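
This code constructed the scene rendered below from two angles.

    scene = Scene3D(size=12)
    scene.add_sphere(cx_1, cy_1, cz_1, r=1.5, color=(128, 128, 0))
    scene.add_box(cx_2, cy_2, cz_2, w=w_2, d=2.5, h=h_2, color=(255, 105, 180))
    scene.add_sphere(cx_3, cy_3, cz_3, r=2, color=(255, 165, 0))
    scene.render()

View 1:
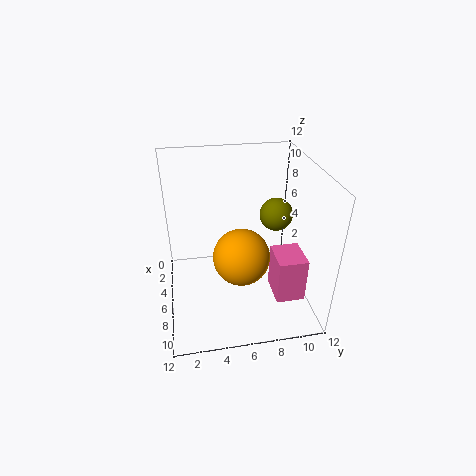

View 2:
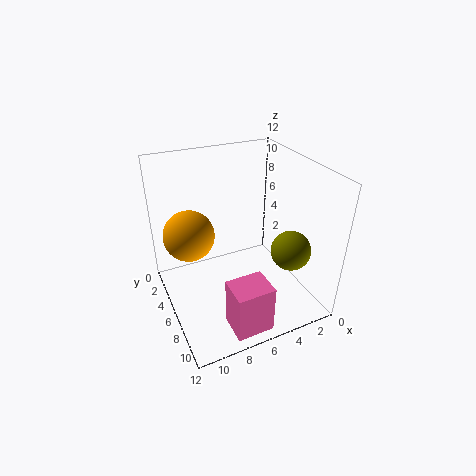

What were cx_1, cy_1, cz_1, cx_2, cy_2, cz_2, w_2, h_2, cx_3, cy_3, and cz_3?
cx_1 = 3.5, cy_1 = 10, cz_1 = 6.5, cx_2 = 5.5, cy_2 = 9, cz_2 = 0.5, w_2 = 3, h_2 = 4, cx_3 = 10, cy_3 = 5.5, cz_3 = 7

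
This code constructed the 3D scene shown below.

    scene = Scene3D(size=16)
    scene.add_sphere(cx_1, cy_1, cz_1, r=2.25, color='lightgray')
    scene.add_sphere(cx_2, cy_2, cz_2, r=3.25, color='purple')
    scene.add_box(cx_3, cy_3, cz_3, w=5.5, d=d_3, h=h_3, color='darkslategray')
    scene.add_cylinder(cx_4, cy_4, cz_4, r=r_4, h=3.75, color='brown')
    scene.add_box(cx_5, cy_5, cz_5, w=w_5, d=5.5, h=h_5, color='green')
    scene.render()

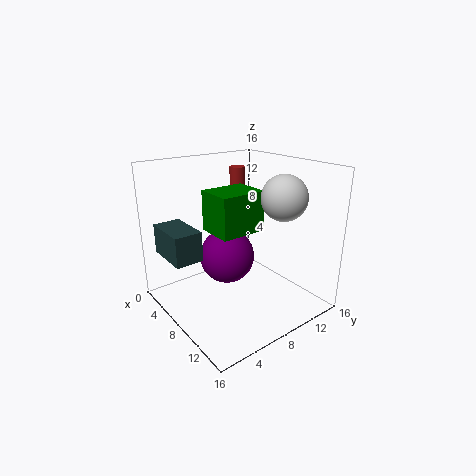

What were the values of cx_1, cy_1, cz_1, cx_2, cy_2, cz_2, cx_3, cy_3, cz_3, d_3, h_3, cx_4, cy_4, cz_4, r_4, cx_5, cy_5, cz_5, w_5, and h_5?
cx_1 = 13.25
cy_1 = 9.5
cz_1 = 13.5
cx_2 = 5.5
cy_2 = 8.25
cz_2 = 4.75
cx_3 = 0.25
cy_3 = 1.5
cz_3 = 5.25
d_3 = 3.25
h_3 = 3.5
cx_4 = 2
cy_4 = 12.5
cz_4 = 10.75
r_4 = 1
cx_5 = 3.5
cy_5 = 6.25
cz_5 = 8
w_5 = 4.5
h_5 = 4.75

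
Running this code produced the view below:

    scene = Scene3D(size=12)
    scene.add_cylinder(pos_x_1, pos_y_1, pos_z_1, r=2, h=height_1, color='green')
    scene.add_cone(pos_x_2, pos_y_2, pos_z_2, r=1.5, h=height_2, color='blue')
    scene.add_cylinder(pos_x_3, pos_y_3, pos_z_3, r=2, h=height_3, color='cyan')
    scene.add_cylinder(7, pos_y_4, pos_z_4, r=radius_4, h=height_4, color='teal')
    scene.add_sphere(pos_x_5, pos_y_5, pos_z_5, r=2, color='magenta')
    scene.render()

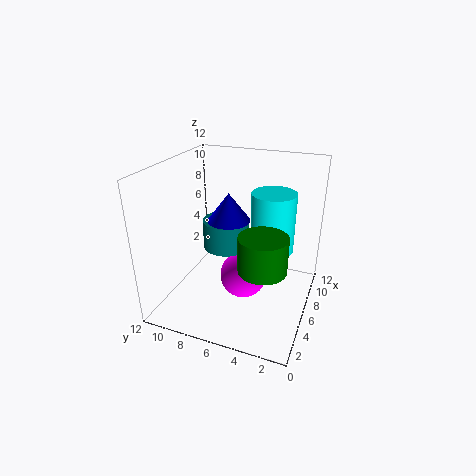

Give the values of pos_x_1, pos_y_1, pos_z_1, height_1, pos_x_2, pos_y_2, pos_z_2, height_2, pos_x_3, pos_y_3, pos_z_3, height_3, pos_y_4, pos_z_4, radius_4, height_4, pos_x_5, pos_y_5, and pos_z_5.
pos_x_1 = 5, pos_y_1 = 3.5, pos_z_1 = 4, height_1 = 3, pos_x_2 = 3, pos_y_2 = 5.5, pos_z_2 = 9, height_2 = 2, pos_x_3 = 9.5, pos_y_3 = 4, pos_z_3 = 3.5, height_3 = 5.5, pos_y_4 = 7.5, pos_z_4 = 4.5, radius_4 = 2, height_4 = 2.5, pos_x_5 = 6, pos_y_5 = 5.5, pos_z_5 = 2.5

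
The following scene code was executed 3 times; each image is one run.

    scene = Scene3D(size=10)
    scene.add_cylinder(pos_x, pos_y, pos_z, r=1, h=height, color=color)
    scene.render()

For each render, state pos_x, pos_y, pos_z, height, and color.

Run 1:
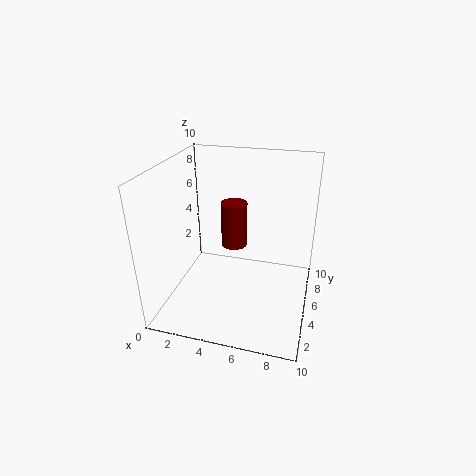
pos_x = 4, pos_y = 7.5, pos_z = 3, height = 3.5, color = 'maroon'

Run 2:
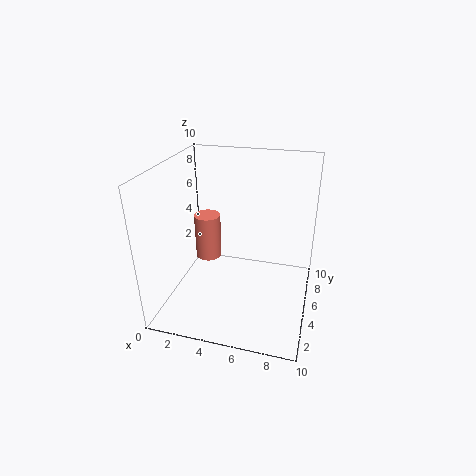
pos_x = 2, pos_y = 7, pos_z = 2, height = 3.5, color = 'salmon'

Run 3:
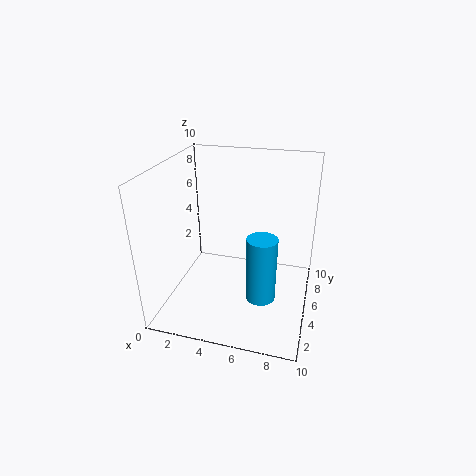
pos_x = 7, pos_y = 3.5, pos_z = 1.5, height = 4.5, color = 'deepskyblue'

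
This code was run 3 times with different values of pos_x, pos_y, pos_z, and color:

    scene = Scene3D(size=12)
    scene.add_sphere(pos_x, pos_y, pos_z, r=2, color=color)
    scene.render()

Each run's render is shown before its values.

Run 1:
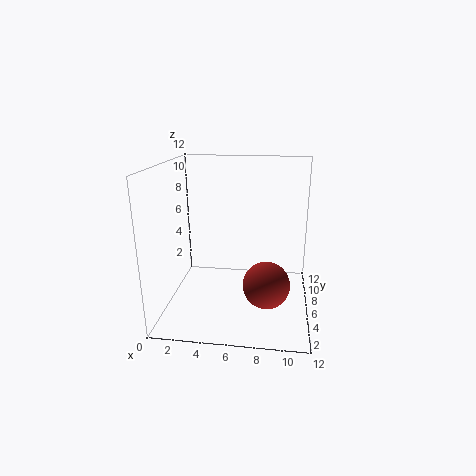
pos_x = 8.5
pos_y = 5.5
pos_z = 2
color = 'brown'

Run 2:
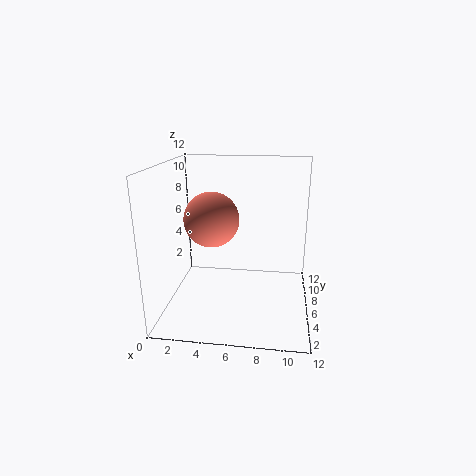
pos_x = 4.5
pos_y = 3
pos_z = 8.5
color = 'salmon'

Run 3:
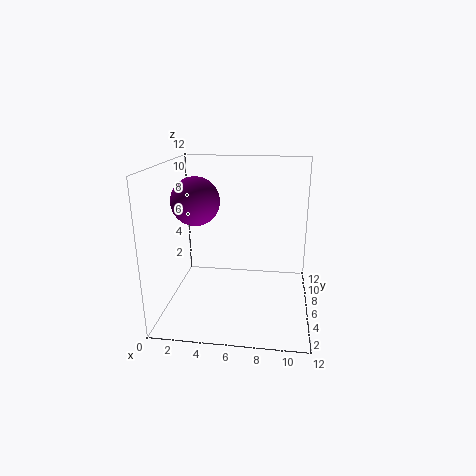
pos_x = 2.5
pos_y = 6
pos_z = 9
color = 'purple'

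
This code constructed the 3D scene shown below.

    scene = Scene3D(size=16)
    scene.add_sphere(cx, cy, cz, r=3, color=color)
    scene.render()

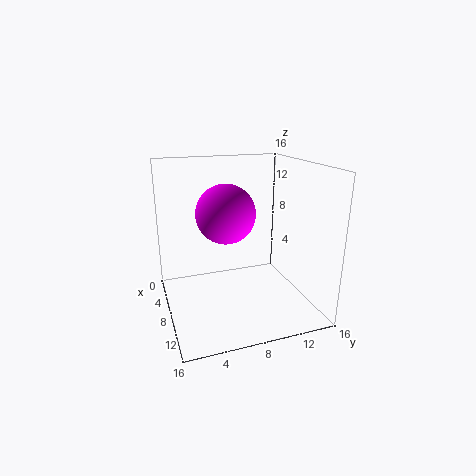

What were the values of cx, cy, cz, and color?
cx = 10, cy = 6, cz = 11.5, color = 'magenta'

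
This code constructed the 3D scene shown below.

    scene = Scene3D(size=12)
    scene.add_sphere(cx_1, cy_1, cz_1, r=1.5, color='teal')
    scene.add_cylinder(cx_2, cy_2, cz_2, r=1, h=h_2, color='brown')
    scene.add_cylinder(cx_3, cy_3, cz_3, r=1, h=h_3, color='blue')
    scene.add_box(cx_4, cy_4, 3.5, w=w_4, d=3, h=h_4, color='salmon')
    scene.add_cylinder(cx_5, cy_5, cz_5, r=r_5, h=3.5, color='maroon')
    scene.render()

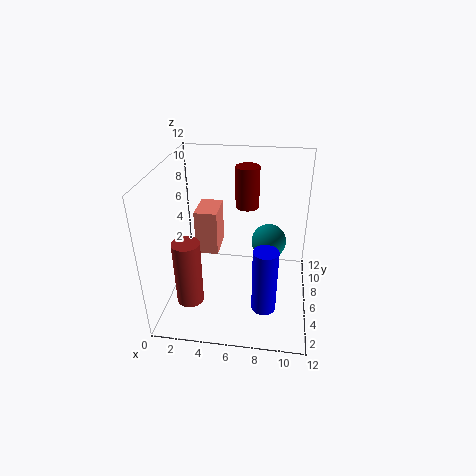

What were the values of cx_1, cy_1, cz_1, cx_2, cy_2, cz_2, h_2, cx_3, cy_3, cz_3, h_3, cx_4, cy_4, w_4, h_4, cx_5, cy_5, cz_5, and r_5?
cx_1 = 8.5; cy_1 = 7.5; cz_1 = 5; cx_2 = 3; cy_2 = 1.5; cz_2 = 3; h_2 = 5; cx_3 = 8.5; cy_3 = 3.5; cz_3 = 1; h_3 = 5.5; cx_4 = 2; cy_4 = 7; w_4 = 2; h_4 = 4; cx_5 = 6.5; cy_5 = 8; cz_5 = 8; r_5 = 1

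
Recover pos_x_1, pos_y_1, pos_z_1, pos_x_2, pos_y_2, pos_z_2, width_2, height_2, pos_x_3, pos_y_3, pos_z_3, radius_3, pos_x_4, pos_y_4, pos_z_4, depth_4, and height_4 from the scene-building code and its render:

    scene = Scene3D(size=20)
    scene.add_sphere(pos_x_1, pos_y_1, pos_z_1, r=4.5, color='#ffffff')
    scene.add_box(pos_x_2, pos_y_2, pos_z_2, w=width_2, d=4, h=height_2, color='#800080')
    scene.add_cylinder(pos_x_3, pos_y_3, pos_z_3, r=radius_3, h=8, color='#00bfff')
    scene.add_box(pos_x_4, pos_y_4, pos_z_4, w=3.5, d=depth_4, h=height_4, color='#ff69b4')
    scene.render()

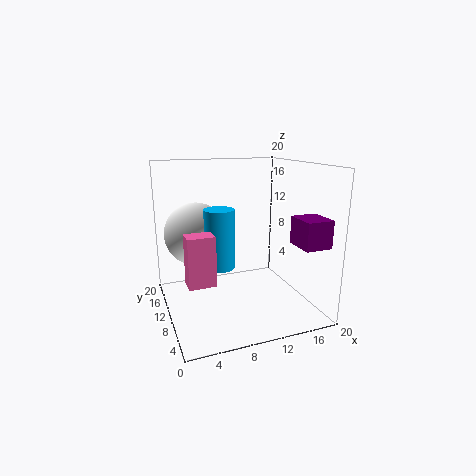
pos_x_1 = 5
pos_y_1 = 14
pos_z_1 = 10
pos_x_2 = 15
pos_y_2 = 0.5
pos_z_2 = 10.5
width_2 = 3.5
height_2 = 3.5
pos_x_3 = 7
pos_y_3 = 9
pos_z_3 = 6.5
radius_3 = 2
pos_x_4 = 2
pos_y_4 = 5.5
pos_z_4 = 5.5
depth_4 = 2.5
height_4 = 6.5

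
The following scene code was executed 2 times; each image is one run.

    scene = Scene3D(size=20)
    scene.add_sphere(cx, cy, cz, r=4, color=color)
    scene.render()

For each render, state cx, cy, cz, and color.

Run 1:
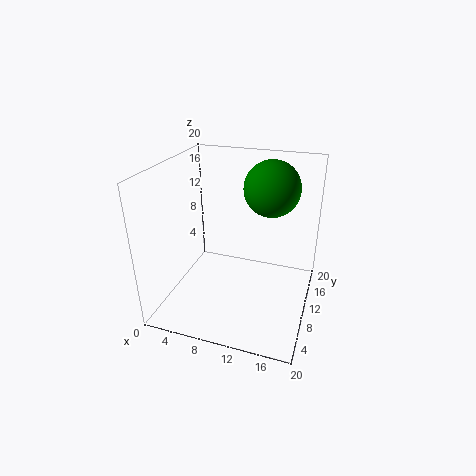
cx = 13.5, cy = 14.5, cz = 16, color = 'green'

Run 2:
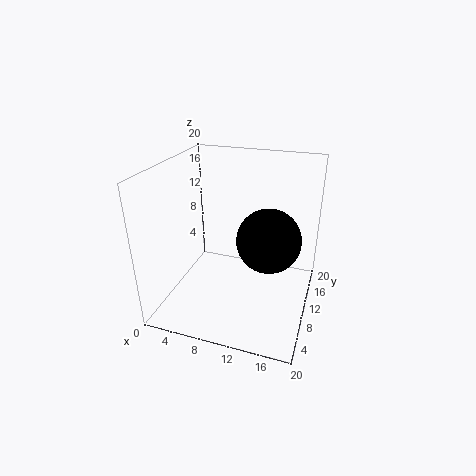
cx = 15, cy = 7, cz = 12, color = 'black'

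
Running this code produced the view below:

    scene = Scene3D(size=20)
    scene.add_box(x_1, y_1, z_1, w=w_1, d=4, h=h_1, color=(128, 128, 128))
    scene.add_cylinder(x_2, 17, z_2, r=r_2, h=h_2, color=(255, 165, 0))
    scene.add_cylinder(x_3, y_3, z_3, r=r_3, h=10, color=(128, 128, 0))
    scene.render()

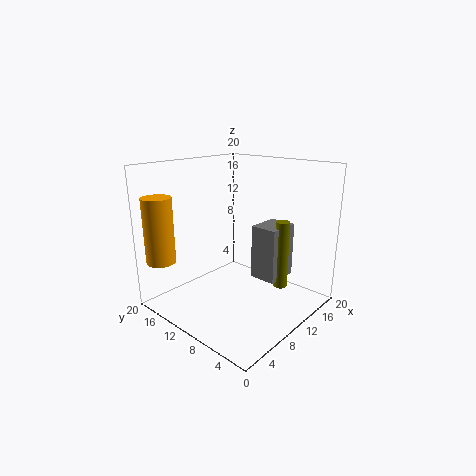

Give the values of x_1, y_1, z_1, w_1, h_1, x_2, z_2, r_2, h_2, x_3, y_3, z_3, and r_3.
x_1 = 13, y_1 = 6, z_1 = 3, w_1 = 5, h_1 = 8, x_2 = 2, z_2 = 7, r_2 = 2, h_2 = 9, x_3 = 15, y_3 = 6, z_3 = 2, r_3 = 1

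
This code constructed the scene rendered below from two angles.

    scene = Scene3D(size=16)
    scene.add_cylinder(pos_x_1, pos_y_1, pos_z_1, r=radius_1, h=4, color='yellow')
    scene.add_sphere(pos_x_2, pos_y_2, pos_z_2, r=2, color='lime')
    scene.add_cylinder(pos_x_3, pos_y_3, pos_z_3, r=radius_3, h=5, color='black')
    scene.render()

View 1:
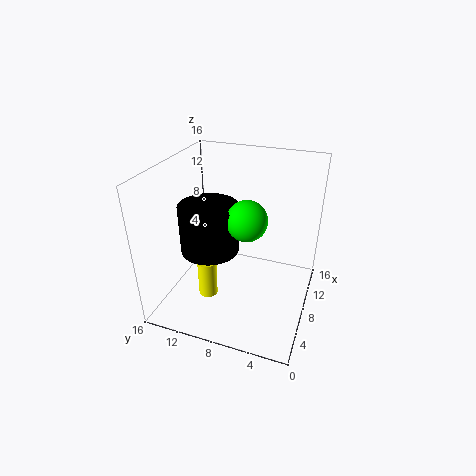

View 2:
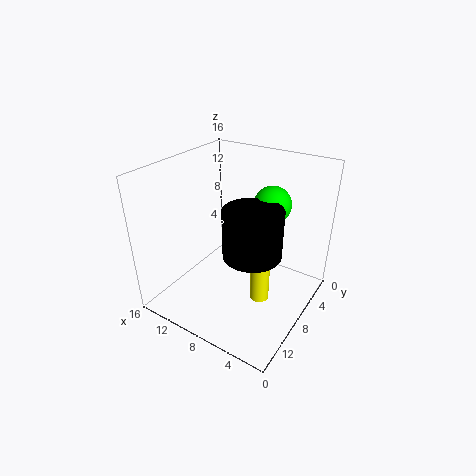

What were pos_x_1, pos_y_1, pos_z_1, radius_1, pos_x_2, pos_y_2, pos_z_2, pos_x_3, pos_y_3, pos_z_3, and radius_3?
pos_x_1 = 4; pos_y_1 = 10; pos_z_1 = 3; radius_1 = 1; pos_x_2 = 5; pos_y_2 = 6; pos_z_2 = 12; pos_x_3 = 5; pos_y_3 = 10; pos_z_3 = 8; radius_3 = 3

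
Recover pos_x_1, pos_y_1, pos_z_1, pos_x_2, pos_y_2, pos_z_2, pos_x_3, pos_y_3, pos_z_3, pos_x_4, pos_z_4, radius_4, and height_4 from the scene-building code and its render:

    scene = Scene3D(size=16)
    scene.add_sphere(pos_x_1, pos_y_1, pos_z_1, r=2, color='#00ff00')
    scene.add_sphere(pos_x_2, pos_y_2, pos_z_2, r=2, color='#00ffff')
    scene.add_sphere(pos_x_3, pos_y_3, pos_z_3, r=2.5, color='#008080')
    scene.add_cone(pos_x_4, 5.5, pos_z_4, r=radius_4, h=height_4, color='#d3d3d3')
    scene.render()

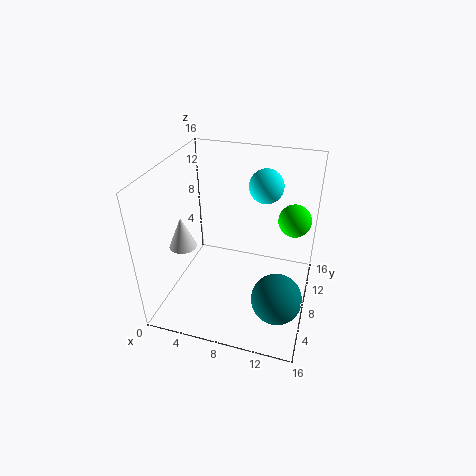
pos_x_1 = 13.5, pos_y_1 = 13.5, pos_z_1 = 8, pos_x_2 = 10, pos_y_2 = 12.5, pos_z_2 = 12.5, pos_x_3 = 13.5, pos_y_3 = 3, pos_z_3 = 5, pos_x_4 = 2.5, pos_z_4 = 7.5, radius_4 = 1.5, height_4 = 3.5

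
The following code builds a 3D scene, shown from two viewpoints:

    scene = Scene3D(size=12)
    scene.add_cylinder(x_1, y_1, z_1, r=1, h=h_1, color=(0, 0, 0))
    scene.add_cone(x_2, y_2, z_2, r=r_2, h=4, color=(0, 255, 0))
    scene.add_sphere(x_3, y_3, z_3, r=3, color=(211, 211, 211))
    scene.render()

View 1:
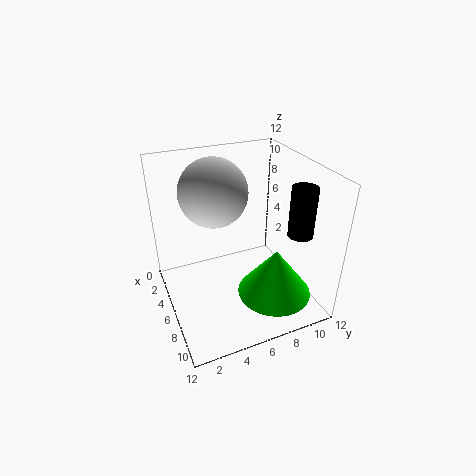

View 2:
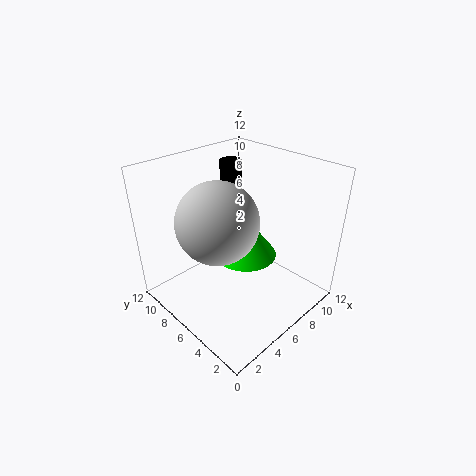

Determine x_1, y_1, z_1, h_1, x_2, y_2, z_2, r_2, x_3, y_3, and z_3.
x_1 = 9, y_1 = 10, z_1 = 7, h_1 = 4, x_2 = 9, y_2 = 8, z_2 = 2, r_2 = 3, x_3 = 3, y_3 = 5, z_3 = 9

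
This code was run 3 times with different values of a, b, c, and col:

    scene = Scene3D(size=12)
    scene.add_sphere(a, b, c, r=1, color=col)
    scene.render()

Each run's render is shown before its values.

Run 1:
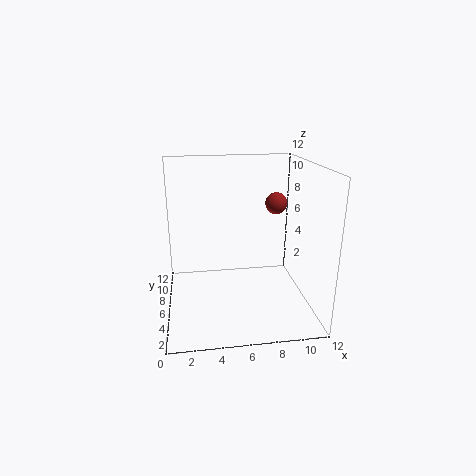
a = 10, b = 9, c = 8, col = 'brown'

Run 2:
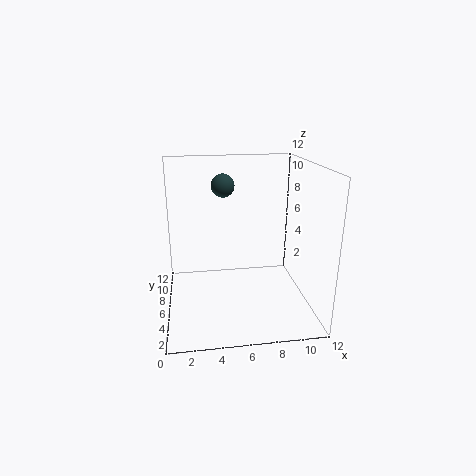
a = 5, b = 8, c = 10, col = 'darkslategray'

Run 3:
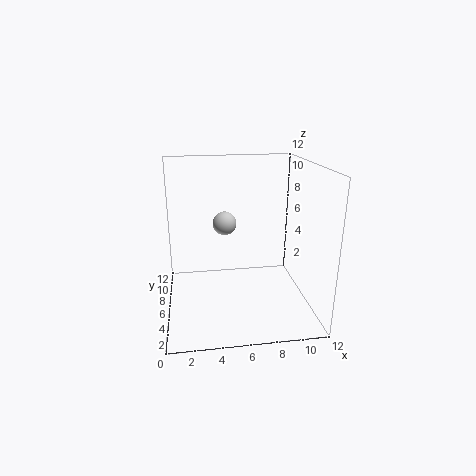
a = 5, b = 7, c = 7, col = 'lightgray'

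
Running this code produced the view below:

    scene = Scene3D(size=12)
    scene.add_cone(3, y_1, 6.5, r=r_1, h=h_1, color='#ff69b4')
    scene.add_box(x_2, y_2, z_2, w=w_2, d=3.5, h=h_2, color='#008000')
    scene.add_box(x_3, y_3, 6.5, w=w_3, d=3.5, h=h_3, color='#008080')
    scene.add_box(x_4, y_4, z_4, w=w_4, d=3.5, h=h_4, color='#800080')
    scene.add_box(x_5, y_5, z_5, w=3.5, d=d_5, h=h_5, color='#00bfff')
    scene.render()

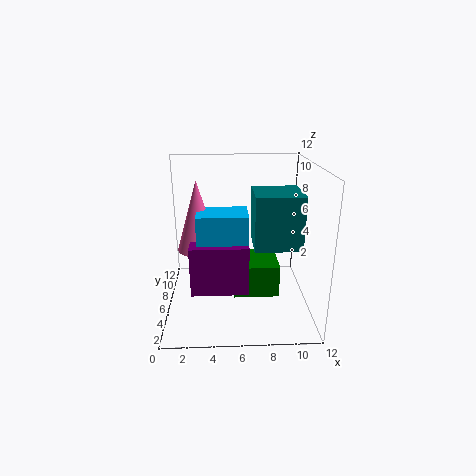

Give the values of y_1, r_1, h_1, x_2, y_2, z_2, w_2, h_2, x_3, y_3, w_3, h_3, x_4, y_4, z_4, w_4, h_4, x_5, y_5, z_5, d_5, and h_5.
y_1 = 3; r_1 = 1.5; h_1 = 5; x_2 = 5.5; y_2 = 2.5; z_2 = 2.5; w_2 = 3.5; h_2 = 2.5; x_3 = 7; y_3 = 2; w_3 = 3.5; h_3 = 4; x_4 = 2.5; y_4 = 0.5; z_4 = 4; w_4 = 4; h_4 = 3.5; x_5 = 3; y_5 = 1; z_5 = 7.5; d_5 = 2.5; h_5 = 2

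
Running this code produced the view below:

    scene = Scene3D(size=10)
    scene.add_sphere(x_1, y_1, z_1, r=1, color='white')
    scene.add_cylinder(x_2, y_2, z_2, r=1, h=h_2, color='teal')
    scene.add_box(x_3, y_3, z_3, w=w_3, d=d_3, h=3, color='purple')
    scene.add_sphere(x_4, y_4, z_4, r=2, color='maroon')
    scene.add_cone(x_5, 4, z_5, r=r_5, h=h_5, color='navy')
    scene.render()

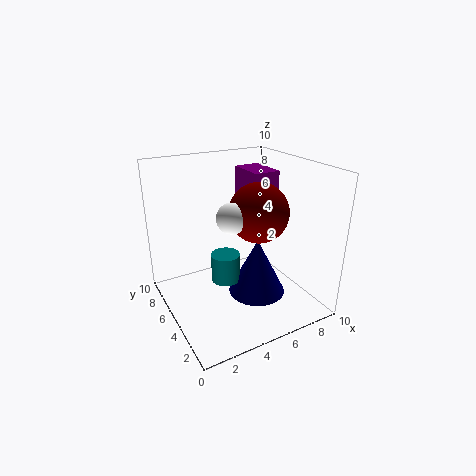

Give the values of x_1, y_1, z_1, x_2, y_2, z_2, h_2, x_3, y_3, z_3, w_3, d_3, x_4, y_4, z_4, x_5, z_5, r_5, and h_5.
x_1 = 4
y_1 = 4
z_1 = 7
x_2 = 4
y_2 = 5
z_2 = 2
h_2 = 2
x_3 = 7
y_3 = 6
z_3 = 6
w_3 = 2
d_3 = 3
x_4 = 6
y_4 = 4
z_4 = 7
x_5 = 6
z_5 = 1
r_5 = 2
h_5 = 4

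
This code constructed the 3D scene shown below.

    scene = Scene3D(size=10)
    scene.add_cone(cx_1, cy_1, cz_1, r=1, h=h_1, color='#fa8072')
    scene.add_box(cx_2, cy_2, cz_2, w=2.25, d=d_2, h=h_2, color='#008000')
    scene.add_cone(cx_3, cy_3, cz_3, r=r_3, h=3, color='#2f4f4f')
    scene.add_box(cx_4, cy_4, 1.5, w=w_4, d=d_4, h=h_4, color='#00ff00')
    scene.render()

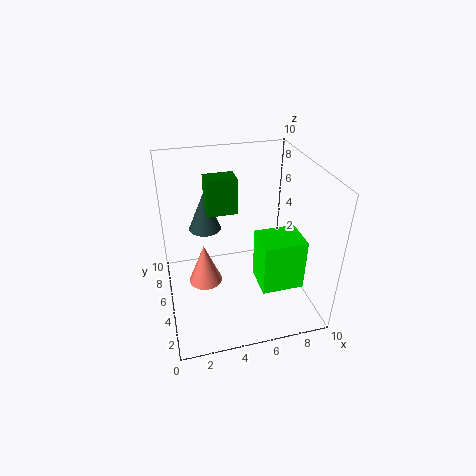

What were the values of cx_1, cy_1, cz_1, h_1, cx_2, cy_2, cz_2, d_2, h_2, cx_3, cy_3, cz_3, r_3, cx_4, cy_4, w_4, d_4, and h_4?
cx_1 = 2.25
cy_1 = 2.5
cz_1 = 4
h_1 = 2.5
cx_2 = 3.25
cy_2 = 7
cz_2 = 5.75
d_2 = 1.5
h_2 = 2.75
cx_3 = 3.25
cy_3 = 8.5
cz_3 = 4
r_3 = 1.25
cx_4 = 6.25
cy_4 = 2.75
w_4 = 3
d_4 = 2.5
h_4 = 3.75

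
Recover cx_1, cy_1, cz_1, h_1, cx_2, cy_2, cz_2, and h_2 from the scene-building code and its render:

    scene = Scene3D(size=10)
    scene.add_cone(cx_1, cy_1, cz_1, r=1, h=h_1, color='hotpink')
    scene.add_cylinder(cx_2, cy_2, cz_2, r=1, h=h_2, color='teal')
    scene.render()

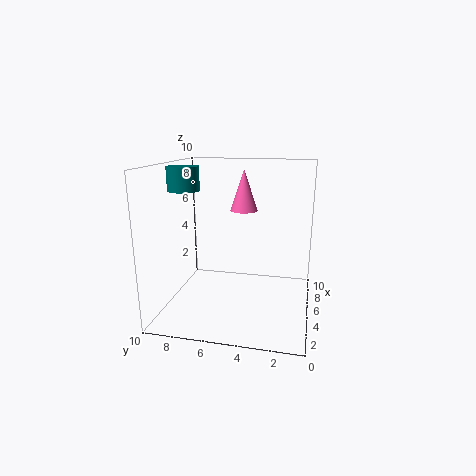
cx_1 = 7; cy_1 = 5; cz_1 = 6.5; h_1 = 3; cx_2 = 3; cy_2 = 8; cz_2 = 8.5; h_2 = 1.5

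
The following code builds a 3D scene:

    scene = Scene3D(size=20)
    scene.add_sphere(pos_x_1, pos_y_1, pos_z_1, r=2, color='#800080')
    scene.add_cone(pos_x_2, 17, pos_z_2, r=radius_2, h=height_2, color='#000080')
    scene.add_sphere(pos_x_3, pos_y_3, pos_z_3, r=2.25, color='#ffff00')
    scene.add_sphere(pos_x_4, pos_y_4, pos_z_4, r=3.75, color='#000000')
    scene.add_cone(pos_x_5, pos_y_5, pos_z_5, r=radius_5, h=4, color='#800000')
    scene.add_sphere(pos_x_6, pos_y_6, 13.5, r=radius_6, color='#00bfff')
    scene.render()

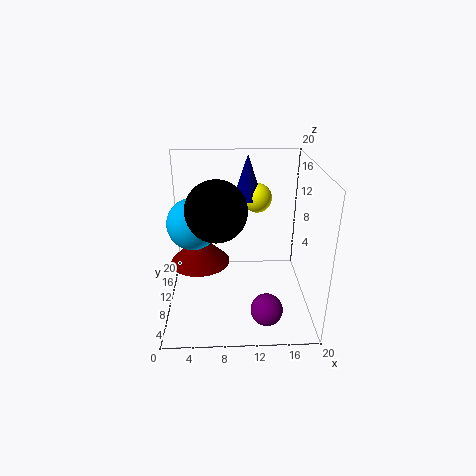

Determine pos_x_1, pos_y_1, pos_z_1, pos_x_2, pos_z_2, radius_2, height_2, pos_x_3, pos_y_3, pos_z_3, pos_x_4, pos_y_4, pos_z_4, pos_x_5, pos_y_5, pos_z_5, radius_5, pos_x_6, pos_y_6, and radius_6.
pos_x_1 = 13.25, pos_y_1 = 2, pos_z_1 = 4, pos_x_2 = 11.75, pos_z_2 = 13.25, radius_2 = 2.25, height_2 = 6.75, pos_x_3 = 13.25, pos_y_3 = 17, pos_z_3 = 13.25, pos_x_4 = 7.25, pos_y_4 = 5.75, pos_z_4 = 15.75, pos_x_5 = 4.75, pos_y_5 = 8.75, pos_z_5 = 7.25, radius_5 = 4, pos_x_6 = 4.25, pos_y_6 = 7.25, radius_6 = 3.25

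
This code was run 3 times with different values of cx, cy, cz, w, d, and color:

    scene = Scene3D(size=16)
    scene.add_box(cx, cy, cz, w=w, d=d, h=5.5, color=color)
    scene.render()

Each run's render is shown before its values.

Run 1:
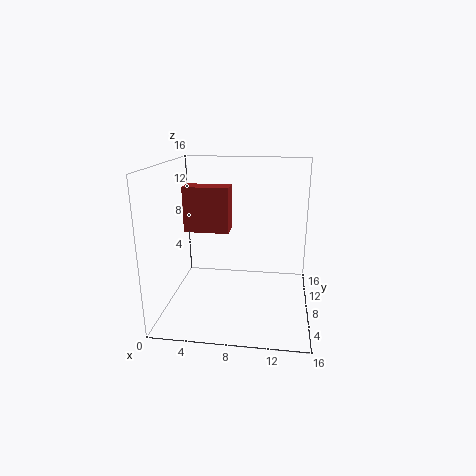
cx = 1, cy = 10.5, cz = 7.5, w = 5.5, d = 2.5, color = 'brown'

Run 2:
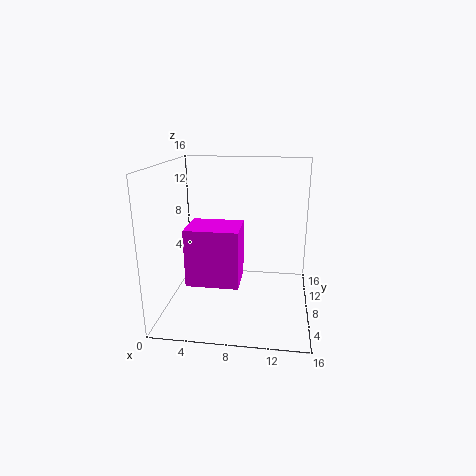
cx = 4, cy = 1, cz = 5.5, w = 5, d = 4, color = 'magenta'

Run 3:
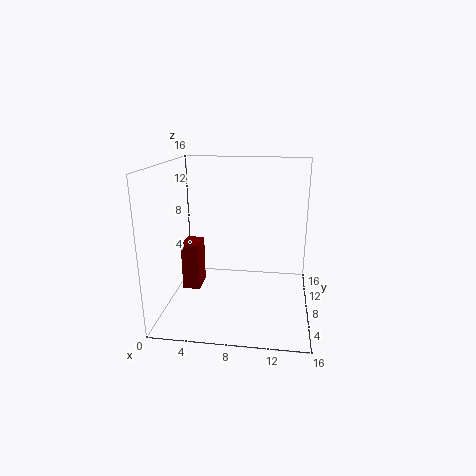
cx = 1.5, cy = 7.5, cz = 1.5, w = 2, d = 3, color = 'maroon'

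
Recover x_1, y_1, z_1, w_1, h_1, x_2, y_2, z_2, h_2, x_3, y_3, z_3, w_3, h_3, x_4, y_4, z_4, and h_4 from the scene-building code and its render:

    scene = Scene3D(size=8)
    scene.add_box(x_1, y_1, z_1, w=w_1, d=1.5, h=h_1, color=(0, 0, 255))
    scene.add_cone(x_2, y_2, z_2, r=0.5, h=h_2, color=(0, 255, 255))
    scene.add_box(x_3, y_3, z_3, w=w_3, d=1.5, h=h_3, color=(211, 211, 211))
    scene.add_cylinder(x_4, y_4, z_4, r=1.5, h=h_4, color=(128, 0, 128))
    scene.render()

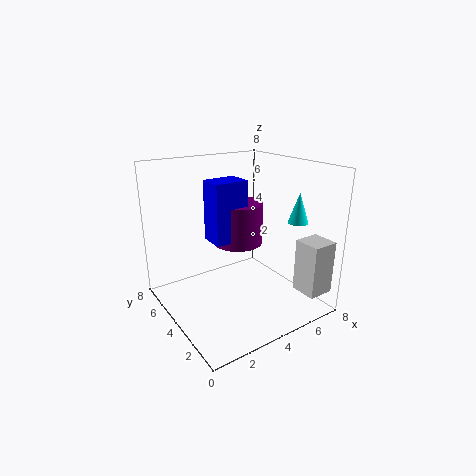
x_1 = 3, y_1 = 4.5, z_1 = 3.5, w_1 = 2, h_1 = 3.5, x_2 = 5.5, y_2 = 1, z_2 = 5.5, h_2 = 1.5, x_3 = 6.5, y_3 = 0.5, z_3 = 1, w_3 = 1.5, h_3 = 3, x_4 = 5, y_4 = 5.5, z_4 = 3, h_4 = 2.5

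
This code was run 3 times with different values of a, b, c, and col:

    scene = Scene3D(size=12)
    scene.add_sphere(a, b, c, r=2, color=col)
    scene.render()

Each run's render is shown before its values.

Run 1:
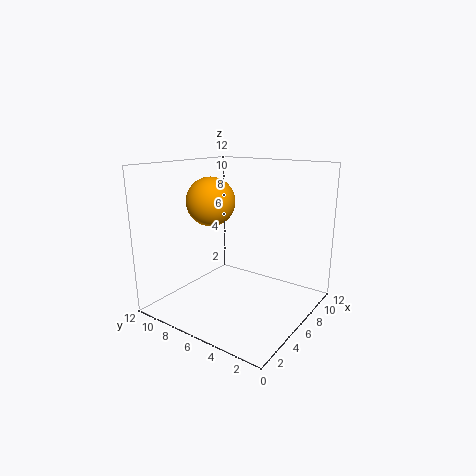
a = 5; b = 8; c = 9; col = 'orange'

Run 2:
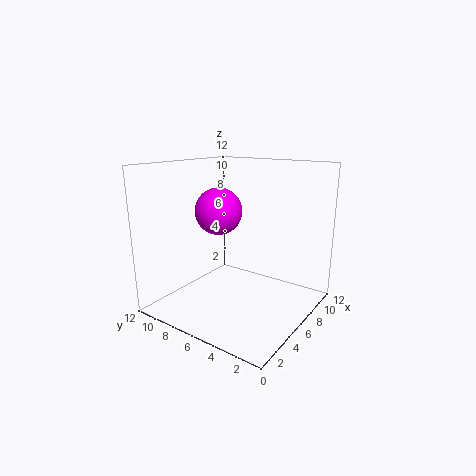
a = 6; b = 8; c = 8; col = 'magenta'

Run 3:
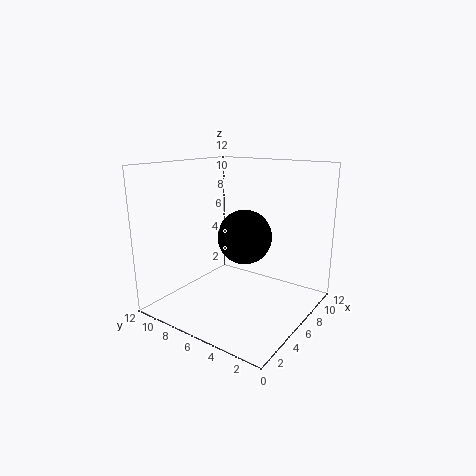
a = 4; b = 4; c = 7; col = 'black'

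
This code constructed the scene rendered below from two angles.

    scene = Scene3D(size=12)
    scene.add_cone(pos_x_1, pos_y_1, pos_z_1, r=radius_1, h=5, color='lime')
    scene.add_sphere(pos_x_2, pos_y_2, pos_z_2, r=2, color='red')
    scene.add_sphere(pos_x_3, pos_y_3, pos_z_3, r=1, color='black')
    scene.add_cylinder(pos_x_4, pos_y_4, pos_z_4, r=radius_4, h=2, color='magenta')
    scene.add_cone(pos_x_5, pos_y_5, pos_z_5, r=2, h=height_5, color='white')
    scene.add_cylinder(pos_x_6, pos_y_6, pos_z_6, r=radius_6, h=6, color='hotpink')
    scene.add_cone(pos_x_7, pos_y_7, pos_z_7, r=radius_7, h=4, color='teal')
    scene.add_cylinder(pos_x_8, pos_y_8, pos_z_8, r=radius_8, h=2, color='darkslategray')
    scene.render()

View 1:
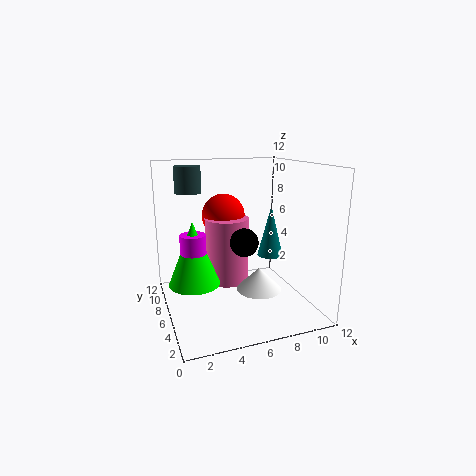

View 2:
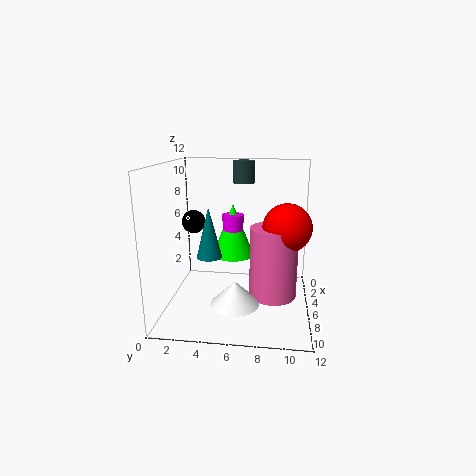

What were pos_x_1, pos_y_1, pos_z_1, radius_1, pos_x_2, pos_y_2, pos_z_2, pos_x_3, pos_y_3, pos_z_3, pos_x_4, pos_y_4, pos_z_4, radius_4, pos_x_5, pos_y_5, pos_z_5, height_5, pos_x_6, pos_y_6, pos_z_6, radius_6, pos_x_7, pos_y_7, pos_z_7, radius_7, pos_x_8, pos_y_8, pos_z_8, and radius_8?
pos_x_1 = 2, pos_y_1 = 5, pos_z_1 = 3, radius_1 = 2, pos_x_2 = 6, pos_y_2 = 10, pos_z_2 = 7, pos_x_3 = 5, pos_y_3 = 2, pos_z_3 = 7, pos_x_4 = 2, pos_y_4 = 5, pos_z_4 = 5, radius_4 = 1, pos_x_5 = 8, pos_y_5 = 6, pos_z_5 = 1, height_5 = 2, pos_x_6 = 6, pos_y_6 = 9, pos_z_6 = 1, radius_6 = 2, pos_x_7 = 8, pos_y_7 = 4, pos_z_7 = 5, radius_7 = 1, pos_x_8 = 2, pos_y_8 = 6, pos_z_8 = 10, radius_8 = 1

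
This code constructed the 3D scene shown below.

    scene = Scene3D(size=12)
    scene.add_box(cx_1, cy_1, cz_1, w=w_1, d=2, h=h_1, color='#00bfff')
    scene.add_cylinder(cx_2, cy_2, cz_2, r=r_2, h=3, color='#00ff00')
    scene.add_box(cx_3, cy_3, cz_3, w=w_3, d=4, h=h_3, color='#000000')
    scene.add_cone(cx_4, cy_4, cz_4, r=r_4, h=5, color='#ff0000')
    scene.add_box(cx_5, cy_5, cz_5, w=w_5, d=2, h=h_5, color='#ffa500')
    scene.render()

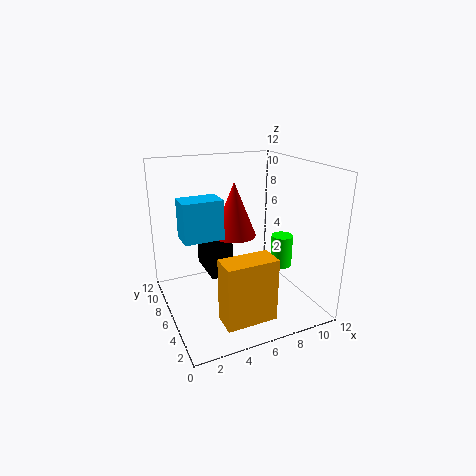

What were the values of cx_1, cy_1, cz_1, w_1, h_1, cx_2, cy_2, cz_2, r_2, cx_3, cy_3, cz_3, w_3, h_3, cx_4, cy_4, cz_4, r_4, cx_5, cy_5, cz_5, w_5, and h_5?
cx_1 = 1; cy_1 = 4; cz_1 = 7; w_1 = 3; h_1 = 3; cx_2 = 11; cy_2 = 7; cz_2 = 2; r_2 = 1; cx_3 = 4; cy_3 = 7; cz_3 = 2; w_3 = 2; h_3 = 3; cx_4 = 7; cy_4 = 9; cz_4 = 5; r_4 = 2; cx_5 = 3; cy_5 = 1; cz_5 = 1; w_5 = 4; h_5 = 5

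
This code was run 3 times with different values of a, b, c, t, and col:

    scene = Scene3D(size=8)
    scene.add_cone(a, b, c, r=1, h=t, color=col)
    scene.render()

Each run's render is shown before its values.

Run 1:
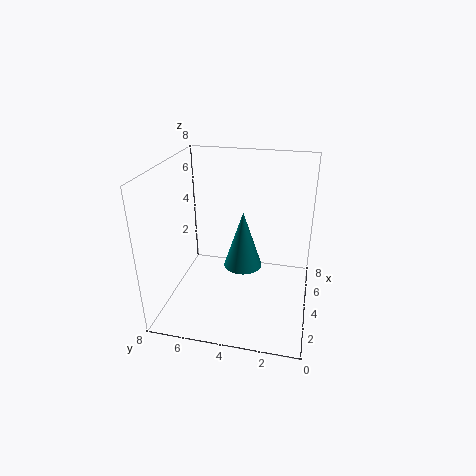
a = 3; b = 3.5; c = 3; t = 3; col = 'teal'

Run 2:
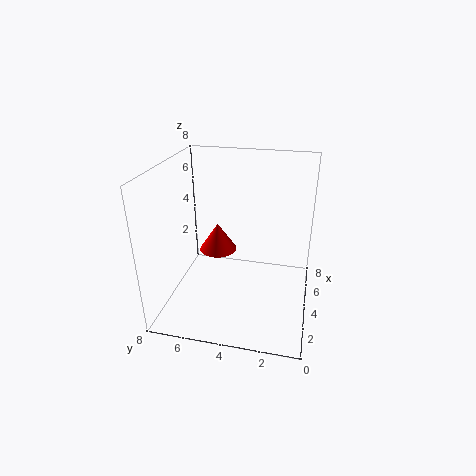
a = 3.5; b = 5; c = 3.5; t = 1.5; col = 'red'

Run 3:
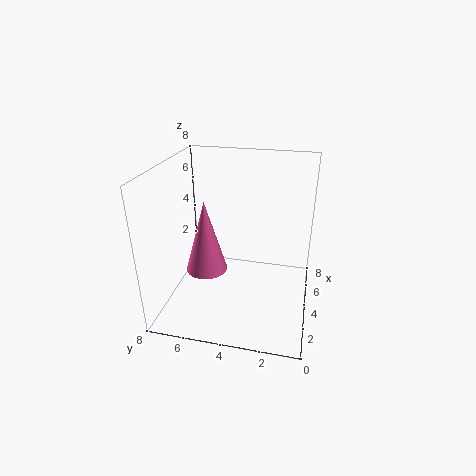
a = 1.5; b = 5; c = 3.5; t = 3.5; col = 'hotpink'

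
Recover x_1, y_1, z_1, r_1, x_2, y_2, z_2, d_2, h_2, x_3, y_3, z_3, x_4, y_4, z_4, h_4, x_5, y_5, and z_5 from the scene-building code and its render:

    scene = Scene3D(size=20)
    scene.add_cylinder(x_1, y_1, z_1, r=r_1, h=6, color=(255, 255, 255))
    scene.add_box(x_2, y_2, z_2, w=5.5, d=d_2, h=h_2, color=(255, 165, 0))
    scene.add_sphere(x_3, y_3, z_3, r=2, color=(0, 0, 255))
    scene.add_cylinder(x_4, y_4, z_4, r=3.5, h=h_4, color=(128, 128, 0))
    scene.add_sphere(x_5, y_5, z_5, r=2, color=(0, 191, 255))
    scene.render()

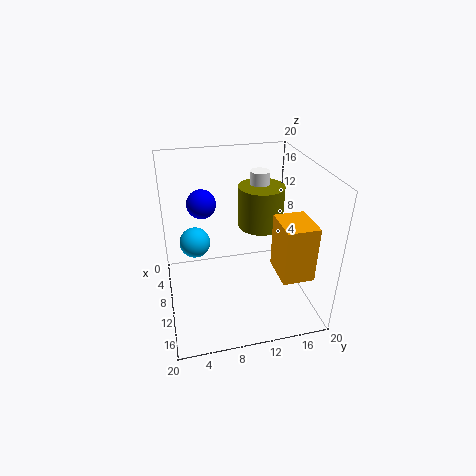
x_1 = 3.5
y_1 = 15
z_1 = 11
r_1 = 1.5
x_2 = 10
y_2 = 15
z_2 = 5
d_2 = 4.5
h_2 = 8
x_3 = 7.5
y_3 = 5.5
z_3 = 14.5
x_4 = 4.5
y_4 = 15
z_4 = 8.5
h_4 = 6.5
x_5 = 10.5
y_5 = 4
z_5 = 10.5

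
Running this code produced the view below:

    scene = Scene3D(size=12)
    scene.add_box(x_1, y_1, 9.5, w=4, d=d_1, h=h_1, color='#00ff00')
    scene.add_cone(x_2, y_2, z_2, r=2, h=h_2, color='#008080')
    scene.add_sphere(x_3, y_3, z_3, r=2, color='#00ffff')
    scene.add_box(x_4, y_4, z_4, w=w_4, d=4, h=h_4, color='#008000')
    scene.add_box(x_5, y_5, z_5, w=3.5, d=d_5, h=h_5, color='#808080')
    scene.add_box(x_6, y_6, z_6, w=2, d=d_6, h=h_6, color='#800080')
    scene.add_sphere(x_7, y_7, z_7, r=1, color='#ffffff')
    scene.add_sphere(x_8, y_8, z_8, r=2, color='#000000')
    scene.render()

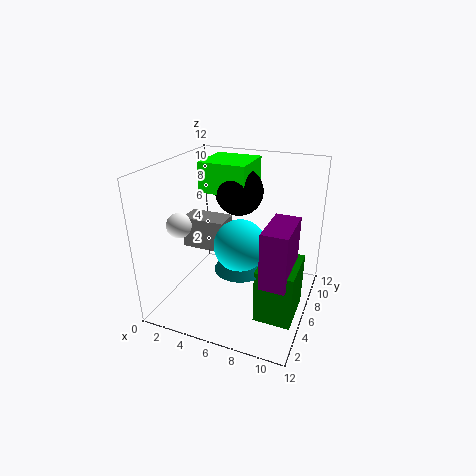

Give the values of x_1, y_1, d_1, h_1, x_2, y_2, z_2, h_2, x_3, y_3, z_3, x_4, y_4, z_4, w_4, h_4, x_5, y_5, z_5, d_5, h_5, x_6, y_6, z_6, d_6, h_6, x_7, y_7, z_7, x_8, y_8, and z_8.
x_1 = 2.5
y_1 = 6
d_1 = 4
h_1 = 2.5
x_2 = 7
y_2 = 4
z_2 = 4.5
h_2 = 2
x_3 = 7
y_3 = 4
z_3 = 6.5
x_4 = 8.5
y_4 = 3
z_4 = 0.5
w_4 = 3
h_4 = 4.5
x_5 = 2
y_5 = 4
z_5 = 5.5
d_5 = 2
h_5 = 2.5
x_6 = 9
y_6 = 2.5
z_6 = 4
d_6 = 4
h_6 = 4.5
x_7 = 2
y_7 = 3.5
z_7 = 7.5
x_8 = 5.5
y_8 = 7.5
z_8 = 9.5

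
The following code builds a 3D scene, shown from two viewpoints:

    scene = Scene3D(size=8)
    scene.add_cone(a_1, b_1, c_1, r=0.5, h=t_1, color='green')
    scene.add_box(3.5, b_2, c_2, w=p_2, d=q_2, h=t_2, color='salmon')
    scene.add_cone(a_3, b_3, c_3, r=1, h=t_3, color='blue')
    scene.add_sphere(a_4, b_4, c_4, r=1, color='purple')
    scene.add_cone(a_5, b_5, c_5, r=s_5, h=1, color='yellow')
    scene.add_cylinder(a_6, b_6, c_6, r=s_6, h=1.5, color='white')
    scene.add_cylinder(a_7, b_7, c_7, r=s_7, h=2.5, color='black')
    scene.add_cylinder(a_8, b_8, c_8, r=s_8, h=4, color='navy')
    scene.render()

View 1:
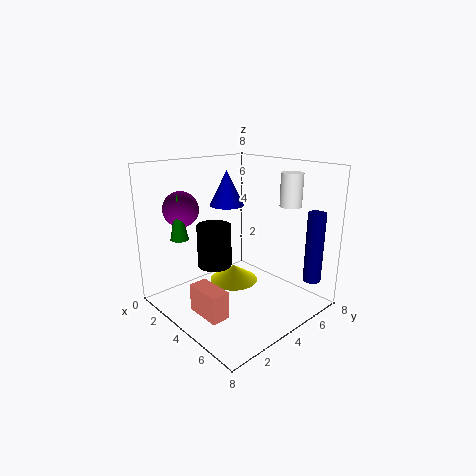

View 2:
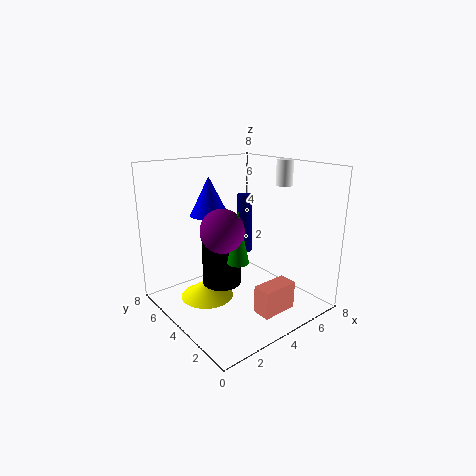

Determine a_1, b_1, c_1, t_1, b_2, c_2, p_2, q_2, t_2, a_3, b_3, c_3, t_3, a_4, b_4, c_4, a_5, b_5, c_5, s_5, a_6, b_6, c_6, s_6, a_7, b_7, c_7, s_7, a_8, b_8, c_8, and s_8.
a_1 = 2
b_1 = 1.5
c_1 = 4
t_1 = 2.5
b_2 = 1
c_2 = 0.5
p_2 = 2
q_2 = 1
t_2 = 1.5
a_3 = 2.5
b_3 = 4.5
c_3 = 5.5
t_3 = 2
a_4 = 1.5
b_4 = 2
c_4 = 5.5
a_5 = 2.5
b_5 = 5
c_5 = 0.5
s_5 = 1.5
a_6 = 7.5
b_6 = 4
c_6 = 6.5
s_6 = 0.5
a_7 = 2.5
b_7 = 3.5
c_7 = 2
s_7 = 1
a_8 = 7
b_8 = 7
c_8 = 1.5
s_8 = 0.5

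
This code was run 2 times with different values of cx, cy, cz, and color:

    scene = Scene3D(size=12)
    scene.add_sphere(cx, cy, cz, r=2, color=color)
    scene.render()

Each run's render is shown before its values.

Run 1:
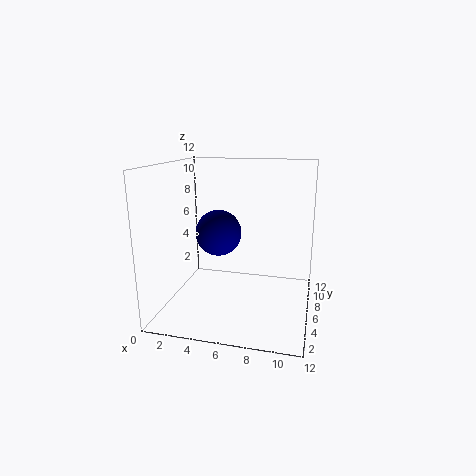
cx = 4; cy = 7; cz = 6; color = 'navy'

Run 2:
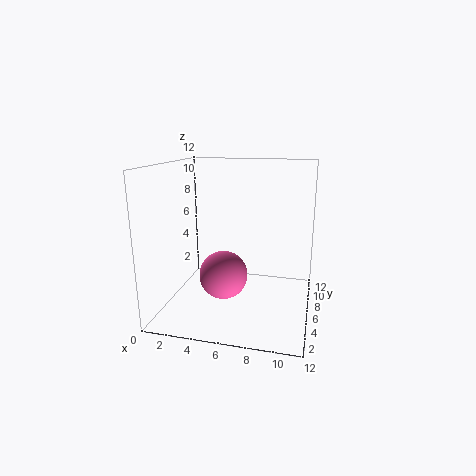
cx = 5; cy = 5; cz = 3; color = 'hotpink'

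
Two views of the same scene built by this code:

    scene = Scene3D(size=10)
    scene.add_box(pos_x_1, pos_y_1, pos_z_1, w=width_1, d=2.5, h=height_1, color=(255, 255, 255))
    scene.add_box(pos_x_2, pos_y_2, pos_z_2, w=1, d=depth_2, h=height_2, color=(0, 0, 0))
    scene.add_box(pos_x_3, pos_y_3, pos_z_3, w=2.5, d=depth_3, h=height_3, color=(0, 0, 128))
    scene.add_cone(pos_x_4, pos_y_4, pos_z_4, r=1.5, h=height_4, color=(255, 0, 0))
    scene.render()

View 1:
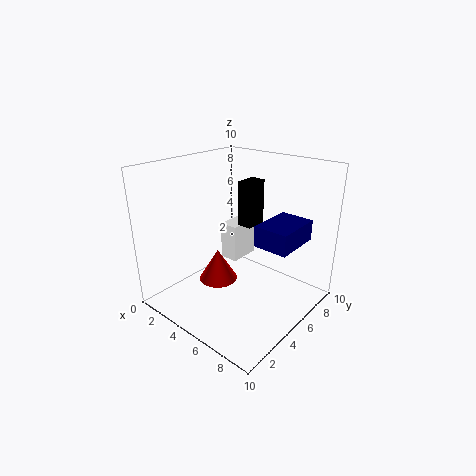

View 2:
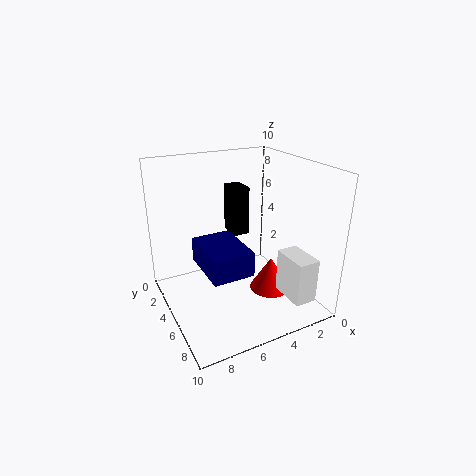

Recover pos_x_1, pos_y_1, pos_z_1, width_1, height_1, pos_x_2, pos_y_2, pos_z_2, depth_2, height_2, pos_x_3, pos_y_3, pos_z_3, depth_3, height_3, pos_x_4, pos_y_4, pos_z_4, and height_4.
pos_x_1 = 1.5
pos_y_1 = 7
pos_z_1 = 1.5
width_1 = 1.5
height_1 = 3
pos_x_2 = 5
pos_y_2 = 5
pos_z_2 = 6
depth_2 = 1.5
height_2 = 3
pos_x_3 = 6
pos_y_3 = 5.5
pos_z_3 = 4.5
depth_3 = 3.5
height_3 = 1.5
pos_x_4 = 2.5
pos_y_4 = 5.5
pos_z_4 = 0.5
height_4 = 2.5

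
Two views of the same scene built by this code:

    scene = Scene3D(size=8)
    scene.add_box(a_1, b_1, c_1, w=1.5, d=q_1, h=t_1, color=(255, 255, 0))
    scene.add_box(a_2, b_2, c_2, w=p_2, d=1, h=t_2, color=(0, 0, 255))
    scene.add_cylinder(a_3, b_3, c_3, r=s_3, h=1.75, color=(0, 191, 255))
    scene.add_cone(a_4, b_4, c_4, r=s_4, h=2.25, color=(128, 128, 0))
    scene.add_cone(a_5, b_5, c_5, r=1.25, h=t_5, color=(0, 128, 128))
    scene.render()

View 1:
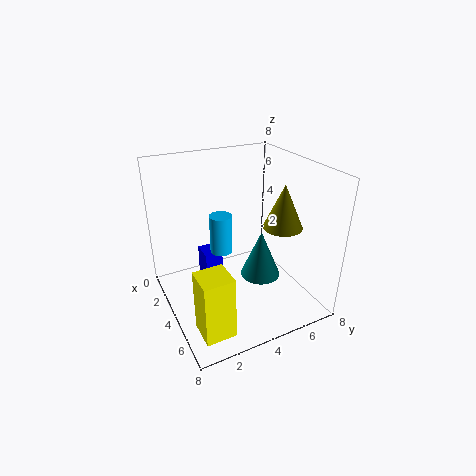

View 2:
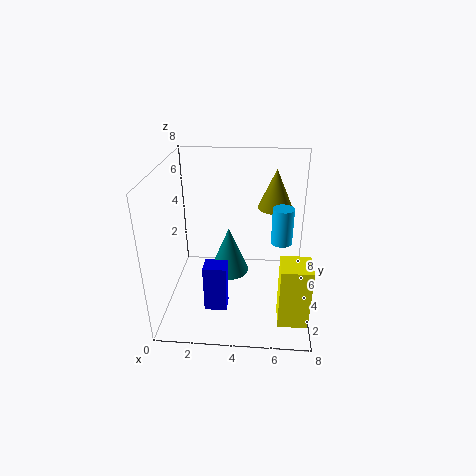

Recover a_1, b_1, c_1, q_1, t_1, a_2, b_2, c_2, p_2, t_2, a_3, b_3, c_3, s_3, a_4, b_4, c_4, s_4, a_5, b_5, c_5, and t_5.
a_1 = 6.25, b_1 = 0.5, c_1 = 1, q_1 = 1.5, t_1 = 3.25, a_2 = 2.25, b_2 = 2.25, c_2 = 0.25, p_2 = 1.25, t_2 = 2.75, a_3 = 6.25, b_3 = 2, c_3 = 5, s_3 = 0.5, a_4 = 6, b_4 = 5.5, c_4 = 5.25, s_4 = 1, a_5 = 3.25, b_5 = 6, c_5 = 0.5, t_5 = 3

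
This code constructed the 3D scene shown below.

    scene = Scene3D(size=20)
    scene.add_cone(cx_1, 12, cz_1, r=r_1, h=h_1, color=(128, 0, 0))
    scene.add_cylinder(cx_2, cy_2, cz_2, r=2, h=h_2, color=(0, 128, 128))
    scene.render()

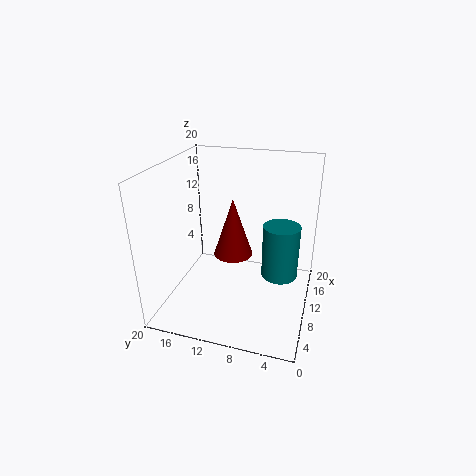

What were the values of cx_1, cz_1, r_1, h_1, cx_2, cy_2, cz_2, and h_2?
cx_1 = 14, cz_1 = 5, r_1 = 3, h_1 = 9, cx_2 = 3, cy_2 = 3, cz_2 = 10, h_2 = 6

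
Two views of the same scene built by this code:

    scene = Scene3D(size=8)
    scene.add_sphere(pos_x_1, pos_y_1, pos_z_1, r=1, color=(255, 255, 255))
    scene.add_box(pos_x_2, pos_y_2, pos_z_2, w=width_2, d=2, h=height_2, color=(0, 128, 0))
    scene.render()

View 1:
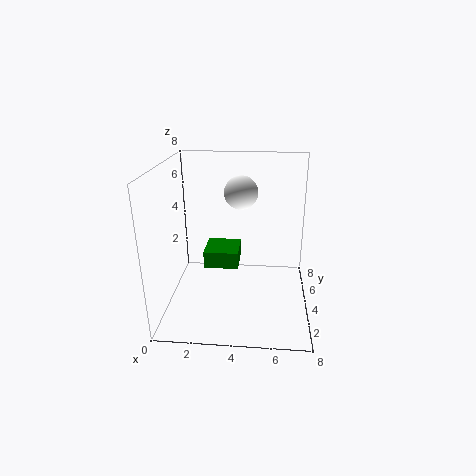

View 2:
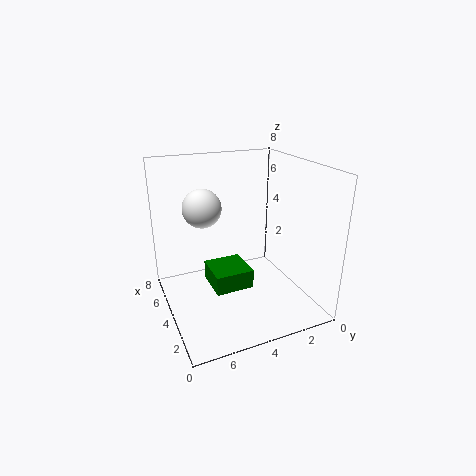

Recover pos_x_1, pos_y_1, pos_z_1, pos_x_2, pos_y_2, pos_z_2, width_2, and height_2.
pos_x_1 = 4, pos_y_1 = 6, pos_z_1 = 6, pos_x_2 = 2, pos_y_2 = 4, pos_z_2 = 2, width_2 = 2, height_2 = 1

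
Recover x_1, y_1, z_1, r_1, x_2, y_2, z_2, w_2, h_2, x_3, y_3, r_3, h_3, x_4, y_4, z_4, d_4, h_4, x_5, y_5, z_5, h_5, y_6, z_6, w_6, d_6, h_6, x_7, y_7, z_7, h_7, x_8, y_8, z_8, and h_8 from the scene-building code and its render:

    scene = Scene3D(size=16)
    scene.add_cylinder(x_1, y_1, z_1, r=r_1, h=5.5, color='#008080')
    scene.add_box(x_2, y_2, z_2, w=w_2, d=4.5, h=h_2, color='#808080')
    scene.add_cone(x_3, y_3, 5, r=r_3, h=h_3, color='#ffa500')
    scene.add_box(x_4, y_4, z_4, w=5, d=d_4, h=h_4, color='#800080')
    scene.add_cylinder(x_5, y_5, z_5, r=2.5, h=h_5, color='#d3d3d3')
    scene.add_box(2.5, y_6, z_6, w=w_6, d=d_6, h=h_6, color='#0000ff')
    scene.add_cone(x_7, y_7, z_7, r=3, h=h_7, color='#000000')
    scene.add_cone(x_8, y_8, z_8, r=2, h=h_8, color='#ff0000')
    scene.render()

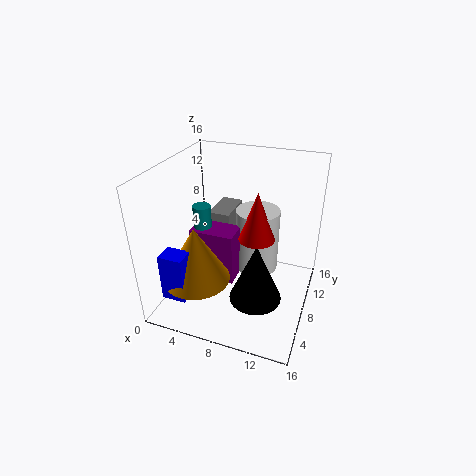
x_1 = 4; y_1 = 7.5; z_1 = 6; r_1 = 1; x_2 = 4; y_2 = 9; z_2 = 7; w_2 = 2.5; h_2 = 3; x_3 = 5; y_3 = 3.5; r_3 = 3.5; h_3 = 6; x_4 = 3; y_4 = 6; z_4 = 3; d_4 = 3; h_4 = 6; x_5 = 9.5; y_5 = 10.5; z_5 = 3; h_5 = 7.5; y_6 = 0.5; z_6 = 4; w_6 = 2.5; d_6 = 2; h_6 = 5; x_7 = 10.5; y_7 = 7; z_7 = 1; h_7 = 7; x_8 = 10; y_8 = 8.5; z_8 = 8; h_8 = 5.5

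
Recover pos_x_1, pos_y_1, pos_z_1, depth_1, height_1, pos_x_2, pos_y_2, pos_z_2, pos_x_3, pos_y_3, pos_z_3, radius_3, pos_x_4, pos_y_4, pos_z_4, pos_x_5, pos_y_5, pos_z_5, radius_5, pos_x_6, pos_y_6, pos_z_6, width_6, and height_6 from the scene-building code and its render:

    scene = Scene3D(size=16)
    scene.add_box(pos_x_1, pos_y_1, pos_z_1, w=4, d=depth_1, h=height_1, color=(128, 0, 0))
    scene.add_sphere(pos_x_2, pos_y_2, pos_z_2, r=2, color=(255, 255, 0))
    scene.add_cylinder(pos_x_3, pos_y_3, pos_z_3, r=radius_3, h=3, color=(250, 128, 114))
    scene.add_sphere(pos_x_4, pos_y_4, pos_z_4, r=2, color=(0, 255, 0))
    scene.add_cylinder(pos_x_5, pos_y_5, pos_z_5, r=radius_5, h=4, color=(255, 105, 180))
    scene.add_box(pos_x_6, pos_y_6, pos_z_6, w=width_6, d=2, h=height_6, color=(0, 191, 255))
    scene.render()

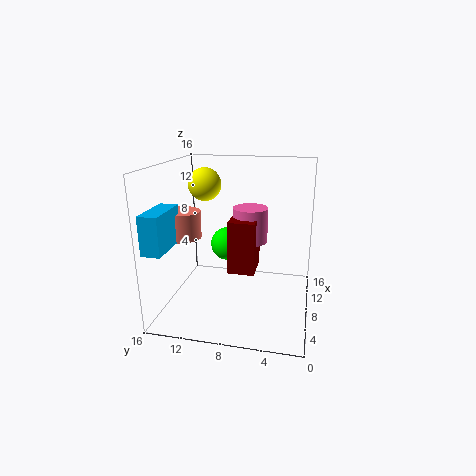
pos_x_1 = 7, pos_y_1 = 6, pos_z_1 = 4, depth_1 = 3, height_1 = 6, pos_x_2 = 12, pos_y_2 = 13, pos_z_2 = 13, pos_x_3 = 7, pos_y_3 = 14, pos_z_3 = 8, radius_3 = 2, pos_x_4 = 11, pos_y_4 = 10, pos_z_4 = 6, pos_x_5 = 10, pos_y_5 = 7, pos_z_5 = 7, radius_5 = 2, pos_x_6 = 1, pos_y_6 = 14, pos_z_6 = 8, width_6 = 5, height_6 = 4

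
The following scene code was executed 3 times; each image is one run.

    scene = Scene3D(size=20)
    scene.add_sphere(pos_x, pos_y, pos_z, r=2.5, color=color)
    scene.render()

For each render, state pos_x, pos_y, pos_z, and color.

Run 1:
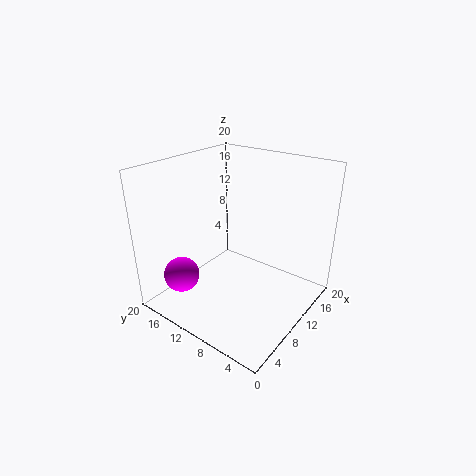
pos_x = 4.5
pos_y = 16
pos_z = 4.5
color = 'magenta'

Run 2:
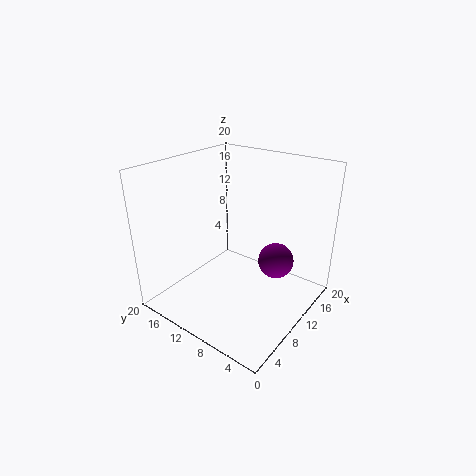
pos_x = 13
pos_y = 5.5
pos_z = 6.5
color = 'purple'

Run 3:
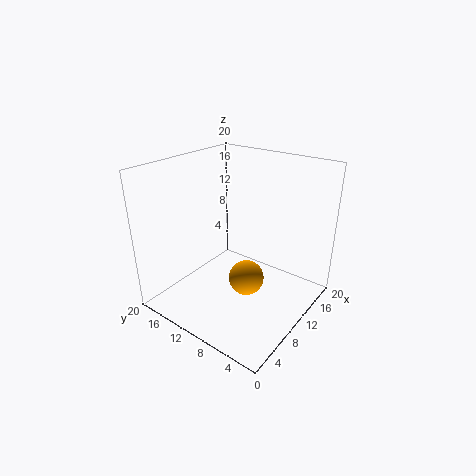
pos_x = 10
pos_y = 8.5
pos_z = 4
color = 'orange'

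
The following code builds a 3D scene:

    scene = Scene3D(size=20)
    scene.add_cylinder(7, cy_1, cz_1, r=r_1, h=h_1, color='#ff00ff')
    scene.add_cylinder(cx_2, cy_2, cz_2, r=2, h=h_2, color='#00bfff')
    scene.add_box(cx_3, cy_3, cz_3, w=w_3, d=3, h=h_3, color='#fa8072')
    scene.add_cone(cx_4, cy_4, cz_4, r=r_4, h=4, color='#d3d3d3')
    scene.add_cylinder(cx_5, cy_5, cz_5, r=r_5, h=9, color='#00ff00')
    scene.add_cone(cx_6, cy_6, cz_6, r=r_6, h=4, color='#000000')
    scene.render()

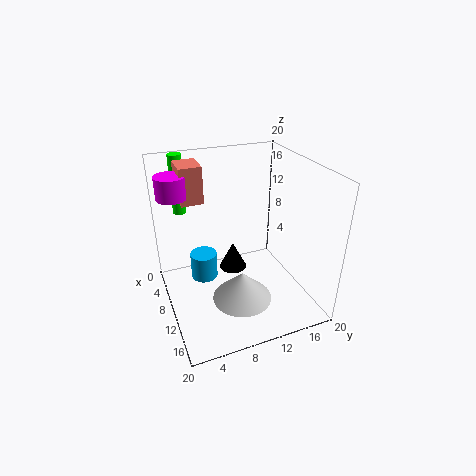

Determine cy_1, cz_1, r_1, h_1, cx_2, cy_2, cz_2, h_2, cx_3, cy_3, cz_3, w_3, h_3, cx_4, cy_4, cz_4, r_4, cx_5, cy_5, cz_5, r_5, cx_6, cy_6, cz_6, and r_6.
cy_1 = 2
cz_1 = 16
r_1 = 2
h_1 = 3
cx_2 = 6
cy_2 = 6
cz_2 = 2
h_2 = 4
cx_3 = 4
cy_3 = 3
cz_3 = 15
w_3 = 4
h_3 = 5
cx_4 = 14
cy_4 = 9
cz_4 = 3
r_4 = 4
cx_5 = 1
cy_5 = 4
cz_5 = 11
r_5 = 1
cx_6 = 8
cy_6 = 10
cz_6 = 4
r_6 = 2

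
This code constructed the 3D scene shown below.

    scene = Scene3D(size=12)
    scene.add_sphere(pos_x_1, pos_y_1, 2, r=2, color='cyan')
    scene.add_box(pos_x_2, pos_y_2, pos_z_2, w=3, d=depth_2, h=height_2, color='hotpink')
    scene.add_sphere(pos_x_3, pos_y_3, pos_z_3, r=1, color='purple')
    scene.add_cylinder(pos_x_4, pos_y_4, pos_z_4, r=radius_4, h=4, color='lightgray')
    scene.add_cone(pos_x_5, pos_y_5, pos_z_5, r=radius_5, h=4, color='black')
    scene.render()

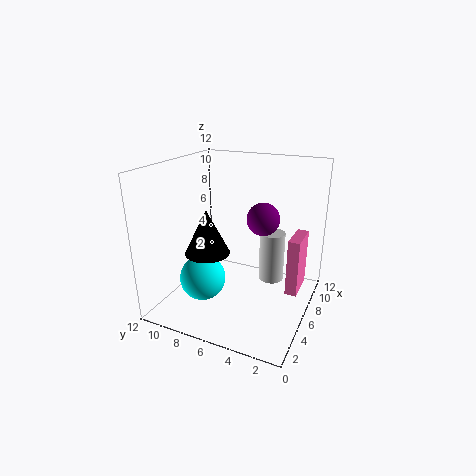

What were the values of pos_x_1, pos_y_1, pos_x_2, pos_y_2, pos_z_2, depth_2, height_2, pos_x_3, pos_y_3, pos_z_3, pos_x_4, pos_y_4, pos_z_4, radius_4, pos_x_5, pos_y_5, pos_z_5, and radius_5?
pos_x_1 = 5
pos_y_1 = 9
pos_x_2 = 7
pos_y_2 = 1
pos_z_2 = 1
depth_2 = 1
height_2 = 5
pos_x_3 = 1
pos_y_3 = 2
pos_z_3 = 10
pos_x_4 = 6
pos_y_4 = 3
pos_z_4 = 3
radius_4 = 1
pos_x_5 = 6
pos_y_5 = 9
pos_z_5 = 4
radius_5 = 2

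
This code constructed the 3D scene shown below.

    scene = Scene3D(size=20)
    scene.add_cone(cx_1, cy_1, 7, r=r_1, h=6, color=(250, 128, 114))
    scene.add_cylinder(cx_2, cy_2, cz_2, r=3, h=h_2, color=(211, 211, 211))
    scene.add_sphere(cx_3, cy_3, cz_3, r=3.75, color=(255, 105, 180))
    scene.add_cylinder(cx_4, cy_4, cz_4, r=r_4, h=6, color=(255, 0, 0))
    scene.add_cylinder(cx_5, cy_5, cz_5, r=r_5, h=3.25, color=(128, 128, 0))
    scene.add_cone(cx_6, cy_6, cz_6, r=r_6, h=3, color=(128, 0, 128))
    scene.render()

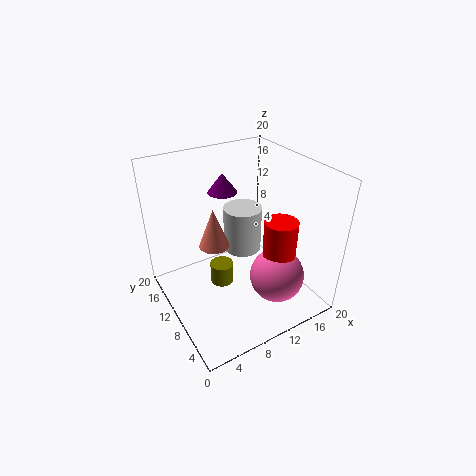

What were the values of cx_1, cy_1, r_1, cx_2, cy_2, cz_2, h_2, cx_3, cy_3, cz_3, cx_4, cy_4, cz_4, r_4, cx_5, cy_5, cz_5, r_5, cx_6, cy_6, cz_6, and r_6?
cx_1 = 8.25, cy_1 = 14, r_1 = 2.25, cx_2 = 14, cy_2 = 15.25, cz_2 = 4, h_2 = 7.25, cx_3 = 13.5, cy_3 = 5.25, cz_3 = 5.25, cx_4 = 14, cy_4 = 5.75, cz_4 = 7.5, r_4 = 2.25, cx_5 = 8.75, cy_5 = 12.75, cz_5 = 1, r_5 = 1.75, cx_6 = 11.5, cy_6 = 17, cz_6 = 13.75, r_6 = 2.25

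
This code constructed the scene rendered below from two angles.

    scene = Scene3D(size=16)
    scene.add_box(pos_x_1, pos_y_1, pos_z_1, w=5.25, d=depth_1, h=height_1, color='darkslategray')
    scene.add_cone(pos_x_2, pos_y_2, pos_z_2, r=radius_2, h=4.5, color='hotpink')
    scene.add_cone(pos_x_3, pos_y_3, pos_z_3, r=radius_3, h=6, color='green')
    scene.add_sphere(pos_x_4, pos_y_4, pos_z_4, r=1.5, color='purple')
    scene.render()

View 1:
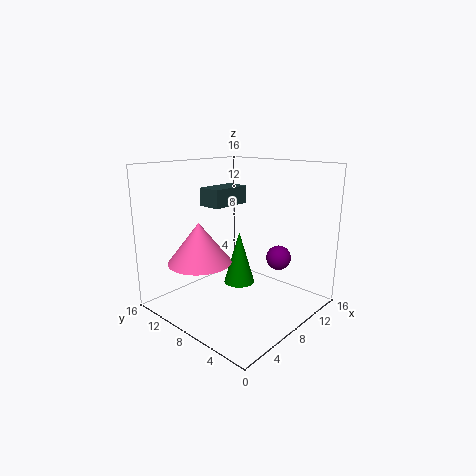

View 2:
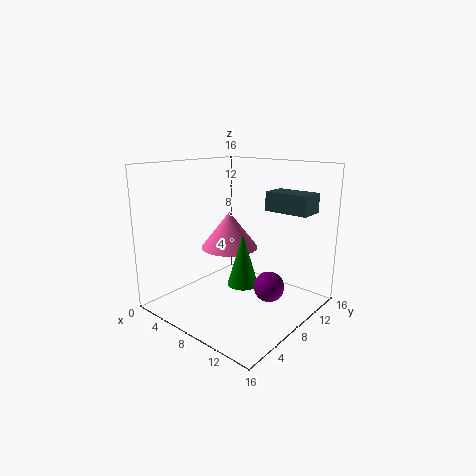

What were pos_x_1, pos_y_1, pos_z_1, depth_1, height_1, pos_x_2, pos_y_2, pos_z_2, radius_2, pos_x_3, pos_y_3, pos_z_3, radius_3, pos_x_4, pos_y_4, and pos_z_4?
pos_x_1 = 8.75; pos_y_1 = 12; pos_z_1 = 10.5; depth_1 = 3; height_1 = 2.25; pos_x_2 = 4.5; pos_y_2 = 10.5; pos_z_2 = 5.5; radius_2 = 3.5; pos_x_3 = 8.5; pos_y_3 = 8.25; pos_z_3 = 2.5; radius_3 = 1.75; pos_x_4 = 13.5; pos_y_4 = 6.25; pos_z_4 = 4.5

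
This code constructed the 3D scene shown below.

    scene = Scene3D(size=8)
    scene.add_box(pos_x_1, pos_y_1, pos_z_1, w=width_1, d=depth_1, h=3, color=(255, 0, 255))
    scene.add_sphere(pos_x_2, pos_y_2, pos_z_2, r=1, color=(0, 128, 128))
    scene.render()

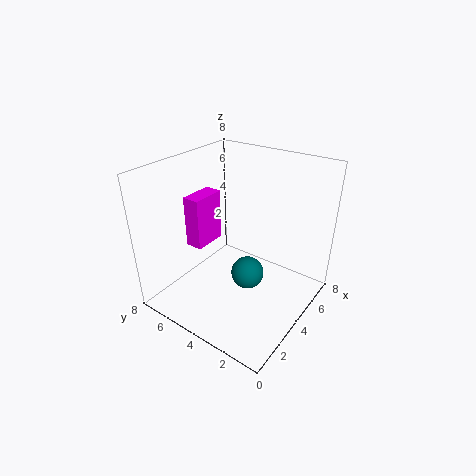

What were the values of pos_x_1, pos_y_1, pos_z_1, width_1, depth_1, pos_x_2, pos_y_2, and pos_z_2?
pos_x_1 = 3
pos_y_1 = 6
pos_z_1 = 3
width_1 = 2
depth_1 = 1
pos_x_2 = 5
pos_y_2 = 4
pos_z_2 = 1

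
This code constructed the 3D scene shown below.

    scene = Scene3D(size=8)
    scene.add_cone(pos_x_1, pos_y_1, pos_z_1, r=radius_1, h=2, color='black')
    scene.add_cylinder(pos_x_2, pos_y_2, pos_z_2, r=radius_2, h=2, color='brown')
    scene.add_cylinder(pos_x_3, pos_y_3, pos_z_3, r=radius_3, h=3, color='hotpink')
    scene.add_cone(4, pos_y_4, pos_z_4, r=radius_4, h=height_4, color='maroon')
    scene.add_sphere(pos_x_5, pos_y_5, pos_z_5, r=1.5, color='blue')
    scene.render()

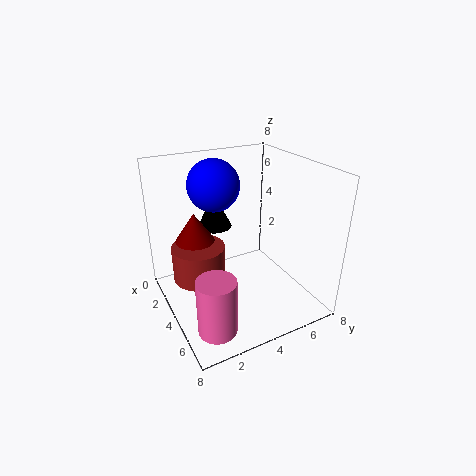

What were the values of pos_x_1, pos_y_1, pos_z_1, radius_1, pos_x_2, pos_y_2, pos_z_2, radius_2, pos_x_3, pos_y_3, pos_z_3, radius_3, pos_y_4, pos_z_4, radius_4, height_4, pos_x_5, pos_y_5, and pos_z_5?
pos_x_1 = 2; pos_y_1 = 3.5; pos_z_1 = 4; radius_1 = 1; pos_x_2 = 3; pos_y_2 = 2; pos_z_2 = 1.5; radius_2 = 1.5; pos_x_3 = 6.5; pos_y_3 = 1.5; pos_z_3 = 0.5; radius_3 = 1; pos_y_4 = 1.5; pos_z_4 = 4.5; radius_4 = 1; height_4 = 1.5; pos_x_5 = 2; pos_y_5 = 3.5; pos_z_5 = 6.5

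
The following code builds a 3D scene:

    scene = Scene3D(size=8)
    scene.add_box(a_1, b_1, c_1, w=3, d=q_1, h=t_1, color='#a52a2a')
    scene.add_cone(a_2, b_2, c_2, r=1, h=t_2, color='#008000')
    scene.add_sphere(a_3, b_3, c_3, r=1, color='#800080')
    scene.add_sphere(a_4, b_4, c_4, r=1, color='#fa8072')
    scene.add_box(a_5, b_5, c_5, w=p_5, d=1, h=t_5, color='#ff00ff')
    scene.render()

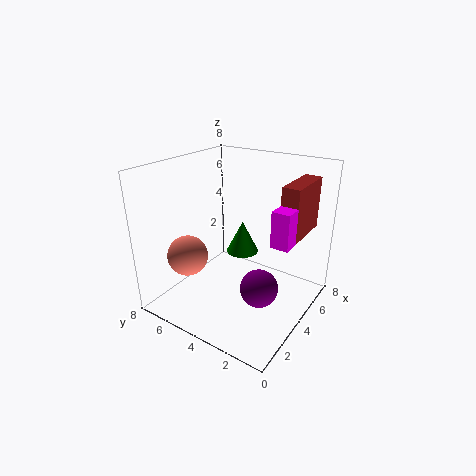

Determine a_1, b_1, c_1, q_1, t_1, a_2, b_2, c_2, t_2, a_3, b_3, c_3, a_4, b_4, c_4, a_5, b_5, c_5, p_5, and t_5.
a_1 = 5
b_1 = 1
c_1 = 4
q_1 = 1
t_1 = 3
a_2 = 6
b_2 = 5
c_2 = 2
t_2 = 2
a_3 = 3
b_3 = 2
c_3 = 2
a_4 = 1
b_4 = 5
c_4 = 4
a_5 = 4
b_5 = 1
c_5 = 4
p_5 = 2
t_5 = 2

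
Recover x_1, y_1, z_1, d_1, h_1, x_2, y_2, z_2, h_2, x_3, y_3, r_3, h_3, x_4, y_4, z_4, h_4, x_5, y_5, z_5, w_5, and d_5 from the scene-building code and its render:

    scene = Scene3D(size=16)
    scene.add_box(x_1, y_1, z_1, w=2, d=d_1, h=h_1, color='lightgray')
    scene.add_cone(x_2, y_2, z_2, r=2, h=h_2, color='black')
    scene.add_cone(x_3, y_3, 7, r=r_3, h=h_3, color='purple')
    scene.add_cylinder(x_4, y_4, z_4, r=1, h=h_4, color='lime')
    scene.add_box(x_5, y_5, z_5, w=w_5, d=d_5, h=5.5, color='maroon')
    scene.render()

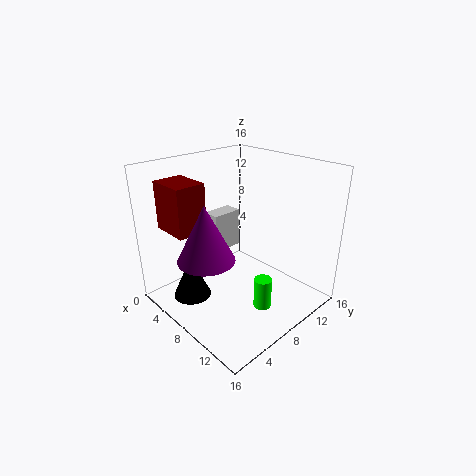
x_1 = 3.5
y_1 = 7
z_1 = 5.5
d_1 = 3.5
h_1 = 4.5
x_2 = 6.5
y_2 = 2.5
z_2 = 2.5
h_2 = 4.5
x_3 = 8
y_3 = 3.5
r_3 = 3
h_3 = 6
x_4 = 11.5
y_4 = 8.5
z_4 = 0.5
h_4 = 3.5
x_5 = 0.5
y_5 = 2.5
z_5 = 8.5
w_5 = 4.5
d_5 = 3.5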